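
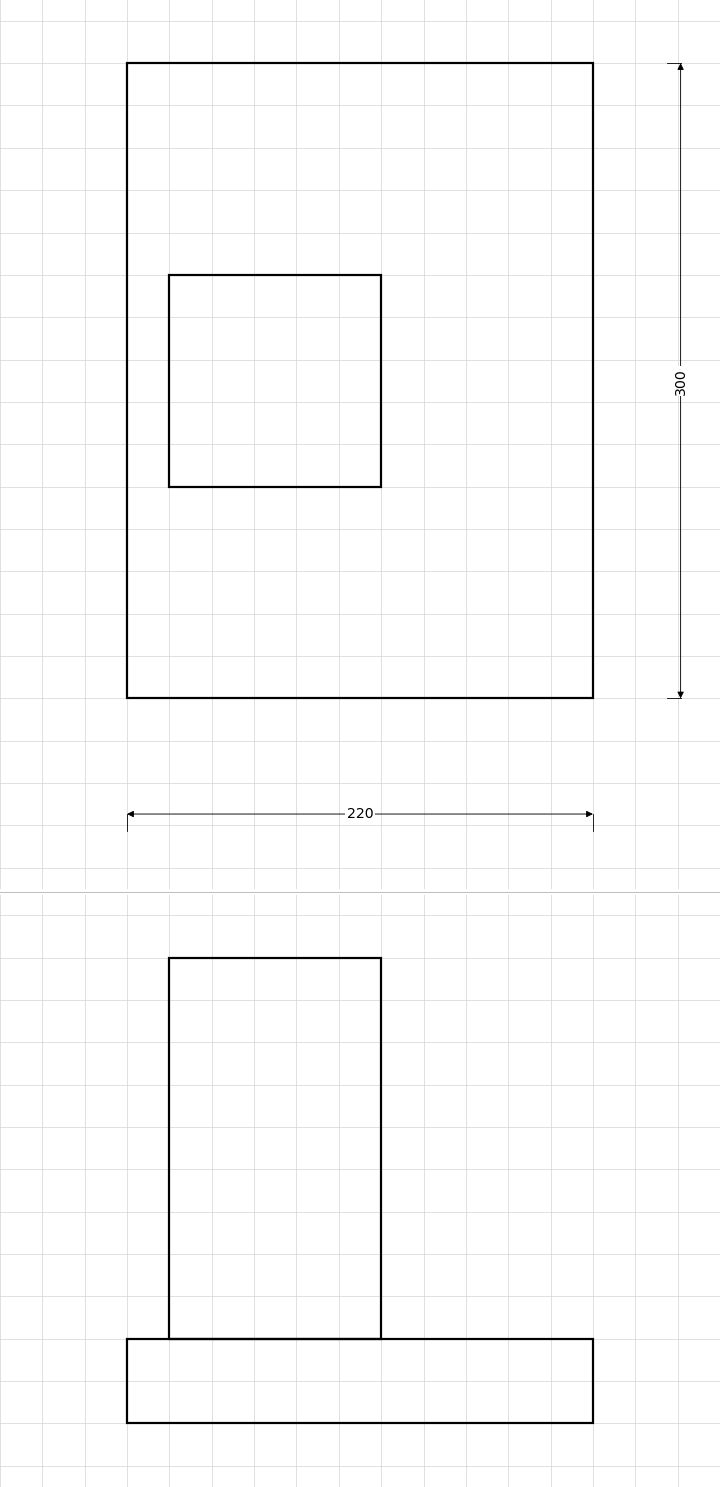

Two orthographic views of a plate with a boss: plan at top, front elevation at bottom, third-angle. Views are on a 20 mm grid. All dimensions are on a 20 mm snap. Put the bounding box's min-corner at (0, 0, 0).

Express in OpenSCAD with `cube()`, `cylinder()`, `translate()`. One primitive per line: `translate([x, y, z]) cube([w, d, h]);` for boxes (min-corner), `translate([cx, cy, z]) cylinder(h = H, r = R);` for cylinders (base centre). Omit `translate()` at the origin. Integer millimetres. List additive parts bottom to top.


cube([220, 300, 40]);
translate([20, 100, 40]) cube([100, 100, 180]);


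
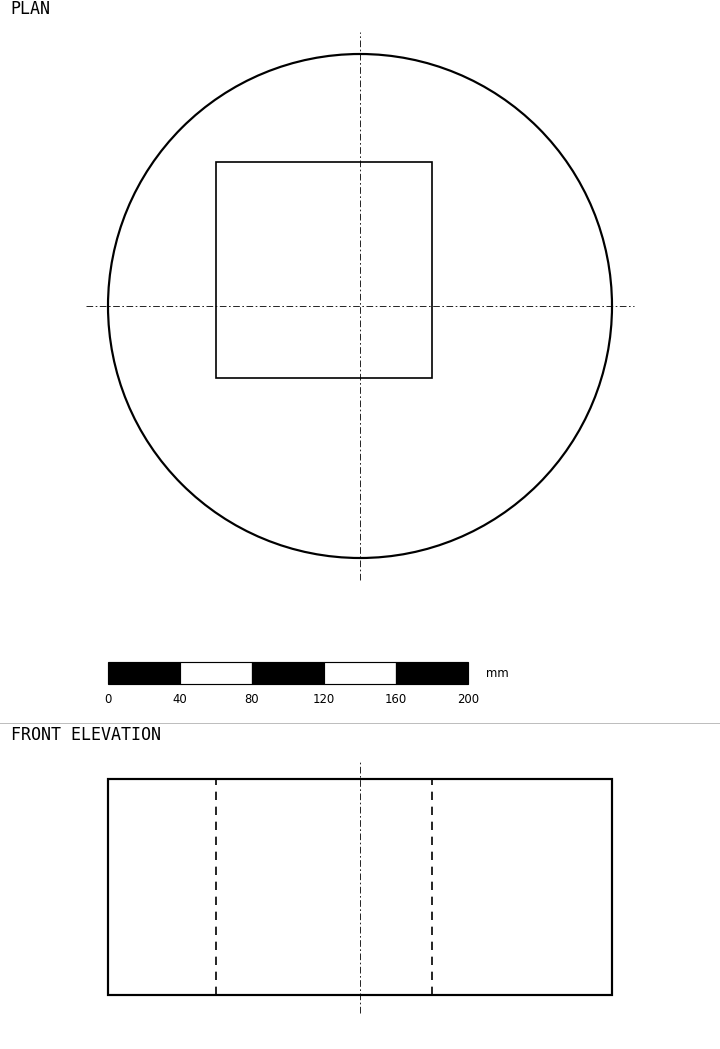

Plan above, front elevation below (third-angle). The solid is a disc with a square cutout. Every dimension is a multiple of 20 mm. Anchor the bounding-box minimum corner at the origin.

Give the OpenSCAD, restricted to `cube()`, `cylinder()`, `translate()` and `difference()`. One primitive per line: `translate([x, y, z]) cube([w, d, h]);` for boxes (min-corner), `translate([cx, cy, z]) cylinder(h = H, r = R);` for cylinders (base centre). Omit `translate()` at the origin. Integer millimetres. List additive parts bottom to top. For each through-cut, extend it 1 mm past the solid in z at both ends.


difference() {
  translate([140, 140, 0]) cylinder(h = 120, r = 140);
  translate([60, 100, -1]) cube([120, 120, 122]);
}


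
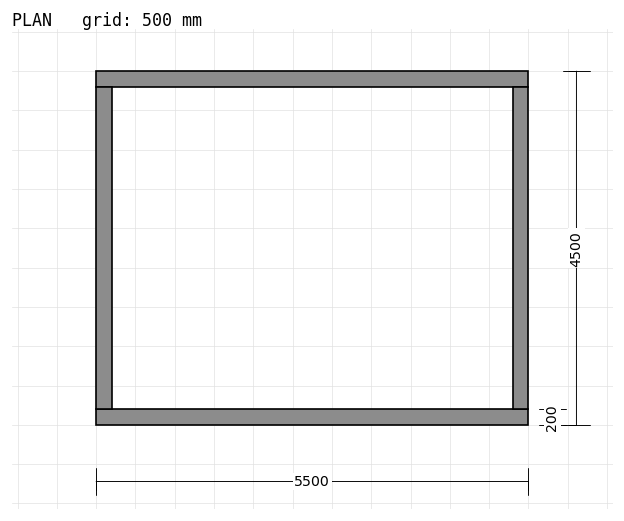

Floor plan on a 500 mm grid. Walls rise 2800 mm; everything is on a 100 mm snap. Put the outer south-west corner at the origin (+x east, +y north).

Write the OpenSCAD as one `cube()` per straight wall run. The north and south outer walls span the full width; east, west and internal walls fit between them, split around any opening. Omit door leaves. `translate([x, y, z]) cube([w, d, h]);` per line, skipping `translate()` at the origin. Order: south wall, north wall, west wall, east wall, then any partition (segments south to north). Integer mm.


cube([5500, 200, 2800]);
translate([0, 4300, 0]) cube([5500, 200, 2800]);
translate([0, 200, 0]) cube([200, 4100, 2800]);
translate([5300, 200, 0]) cube([200, 4100, 2800]);


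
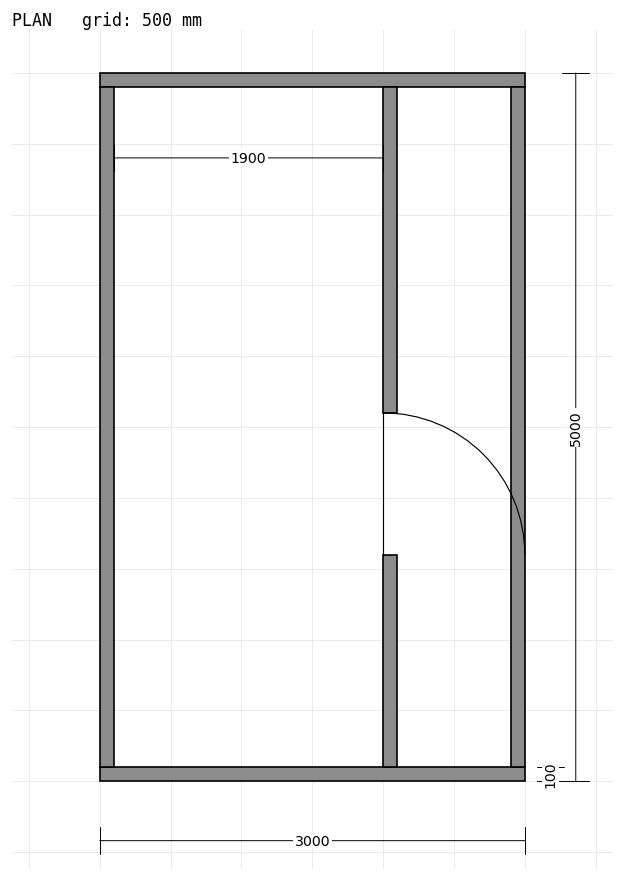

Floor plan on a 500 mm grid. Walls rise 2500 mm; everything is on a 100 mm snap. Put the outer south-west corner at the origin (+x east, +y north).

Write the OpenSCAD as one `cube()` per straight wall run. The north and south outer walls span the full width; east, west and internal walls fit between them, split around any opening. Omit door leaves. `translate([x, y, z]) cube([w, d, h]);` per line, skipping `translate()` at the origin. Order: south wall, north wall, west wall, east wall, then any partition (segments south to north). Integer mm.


cube([3000, 100, 2500]);
translate([0, 4900, 0]) cube([3000, 100, 2500]);
translate([0, 100, 0]) cube([100, 4800, 2500]);
translate([2900, 100, 0]) cube([100, 4800, 2500]);
translate([2000, 100, 0]) cube([100, 1500, 2500]);
translate([2000, 2600, 0]) cube([100, 2300, 2500]);


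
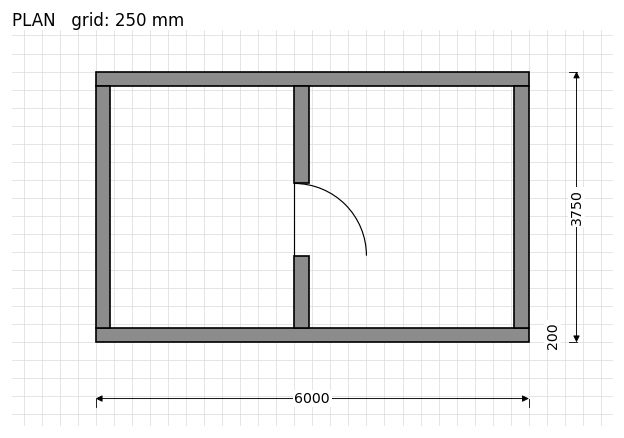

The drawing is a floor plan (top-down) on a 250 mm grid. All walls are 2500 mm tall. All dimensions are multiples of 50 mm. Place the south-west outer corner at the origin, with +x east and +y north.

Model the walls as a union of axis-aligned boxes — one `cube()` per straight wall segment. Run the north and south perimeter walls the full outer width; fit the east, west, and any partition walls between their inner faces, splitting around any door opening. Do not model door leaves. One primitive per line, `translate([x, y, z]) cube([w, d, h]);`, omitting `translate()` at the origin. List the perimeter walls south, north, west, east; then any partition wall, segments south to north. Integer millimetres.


cube([6000, 200, 2500]);
translate([0, 3550, 0]) cube([6000, 200, 2500]);
translate([0, 200, 0]) cube([200, 3350, 2500]);
translate([5800, 200, 0]) cube([200, 3350, 2500]);
translate([2750, 200, 0]) cube([200, 1000, 2500]);
translate([2750, 2200, 0]) cube([200, 1350, 2500]);


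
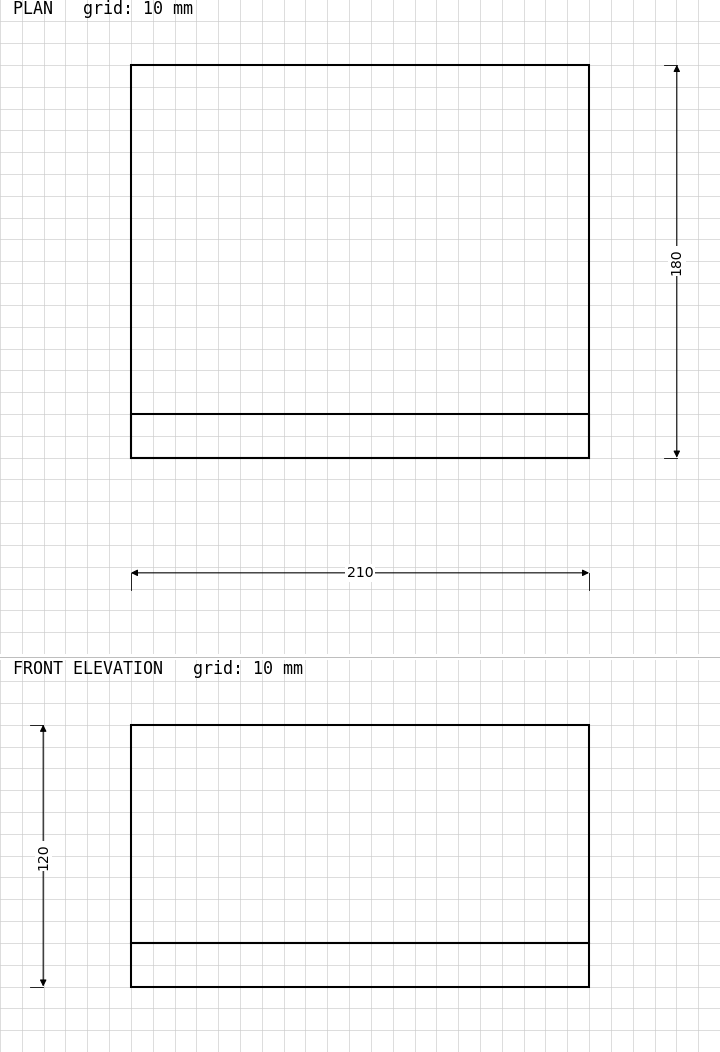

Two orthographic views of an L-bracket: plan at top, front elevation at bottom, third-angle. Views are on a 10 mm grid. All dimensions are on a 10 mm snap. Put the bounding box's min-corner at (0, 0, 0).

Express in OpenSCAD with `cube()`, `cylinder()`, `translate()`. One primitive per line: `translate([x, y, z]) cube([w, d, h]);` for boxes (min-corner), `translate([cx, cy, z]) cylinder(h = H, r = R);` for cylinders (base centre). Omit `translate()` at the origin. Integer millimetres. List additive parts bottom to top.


cube([210, 180, 20]);
translate([0, 0, 20]) cube([210, 20, 100]);


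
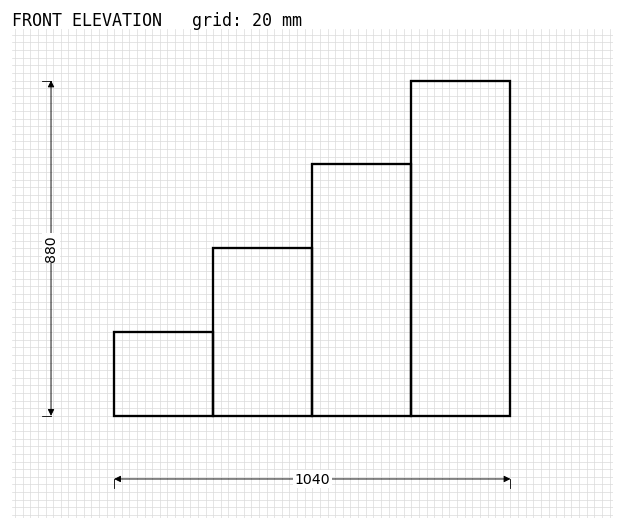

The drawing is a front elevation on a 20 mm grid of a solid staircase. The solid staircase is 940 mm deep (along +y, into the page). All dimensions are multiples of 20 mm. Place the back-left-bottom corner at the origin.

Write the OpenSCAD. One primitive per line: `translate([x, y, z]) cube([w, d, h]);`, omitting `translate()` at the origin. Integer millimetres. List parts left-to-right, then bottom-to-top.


cube([260, 940, 220]);
translate([260, 0, 0]) cube([260, 940, 440]);
translate([520, 0, 0]) cube([260, 940, 660]);
translate([780, 0, 0]) cube([260, 940, 880]);


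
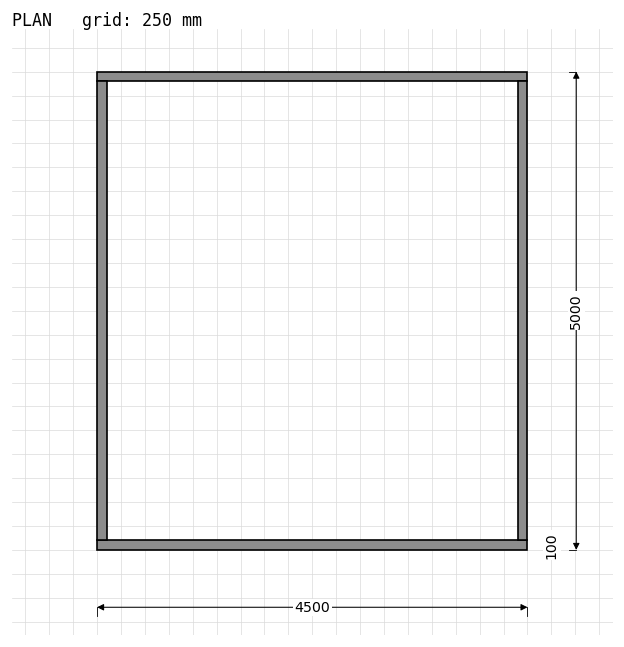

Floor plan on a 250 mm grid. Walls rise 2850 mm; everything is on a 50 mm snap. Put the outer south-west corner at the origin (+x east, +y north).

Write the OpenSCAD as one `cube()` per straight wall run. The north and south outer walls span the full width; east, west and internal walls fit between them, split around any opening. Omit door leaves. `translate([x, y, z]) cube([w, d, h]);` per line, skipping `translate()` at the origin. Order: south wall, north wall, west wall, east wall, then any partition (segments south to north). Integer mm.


cube([4500, 100, 2850]);
translate([0, 4900, 0]) cube([4500, 100, 2850]);
translate([0, 100, 0]) cube([100, 4800, 2850]);
translate([4400, 100, 0]) cube([100, 4800, 2850]);


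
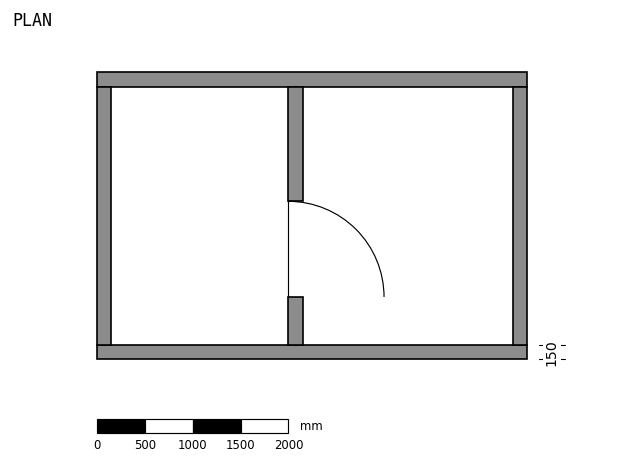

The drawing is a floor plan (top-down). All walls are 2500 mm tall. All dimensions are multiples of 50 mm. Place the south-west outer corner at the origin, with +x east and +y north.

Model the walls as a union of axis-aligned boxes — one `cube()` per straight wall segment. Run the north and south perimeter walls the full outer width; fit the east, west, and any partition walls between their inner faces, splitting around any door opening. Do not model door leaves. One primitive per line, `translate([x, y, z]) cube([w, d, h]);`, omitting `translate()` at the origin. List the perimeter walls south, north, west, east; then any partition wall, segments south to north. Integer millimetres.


cube([4500, 150, 2500]);
translate([0, 2850, 0]) cube([4500, 150, 2500]);
translate([0, 150, 0]) cube([150, 2700, 2500]);
translate([4350, 150, 0]) cube([150, 2700, 2500]);
translate([2000, 150, 0]) cube([150, 500, 2500]);
translate([2000, 1650, 0]) cube([150, 1200, 2500]);


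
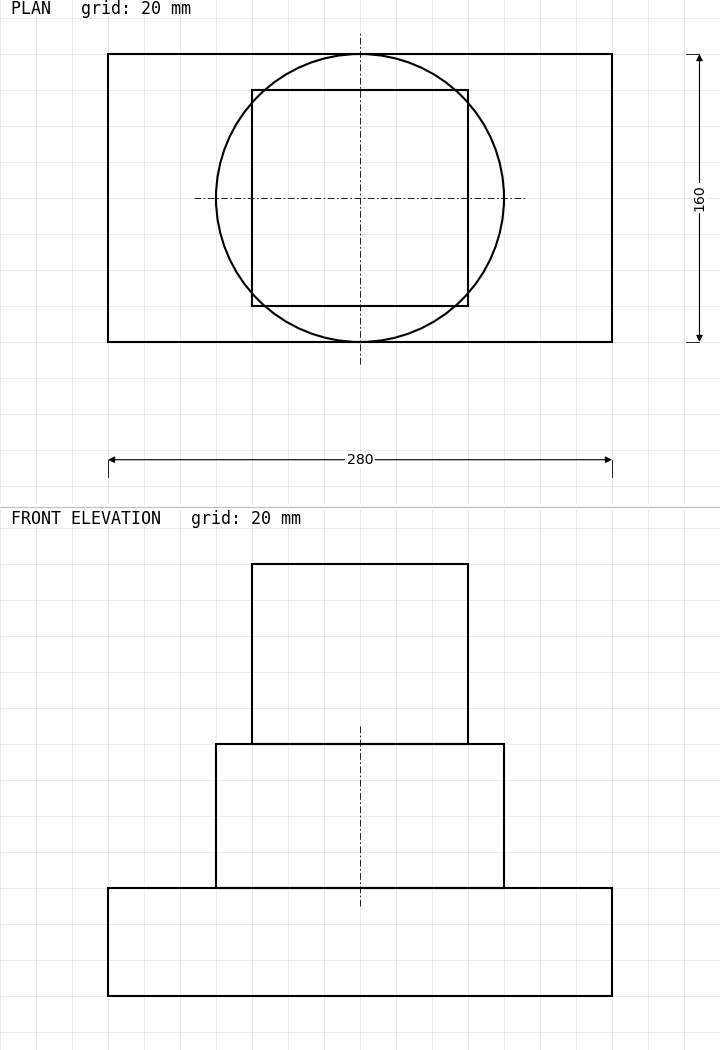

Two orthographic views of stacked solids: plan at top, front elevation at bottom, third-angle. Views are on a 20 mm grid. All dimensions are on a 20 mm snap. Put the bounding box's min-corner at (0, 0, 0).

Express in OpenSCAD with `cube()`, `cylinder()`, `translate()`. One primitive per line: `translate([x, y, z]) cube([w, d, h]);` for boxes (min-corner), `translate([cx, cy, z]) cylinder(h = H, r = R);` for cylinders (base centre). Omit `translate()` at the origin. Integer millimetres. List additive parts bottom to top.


cube([280, 160, 60]);
translate([140, 80, 60]) cylinder(h = 80, r = 80);
translate([80, 20, 140]) cube([120, 120, 100]);


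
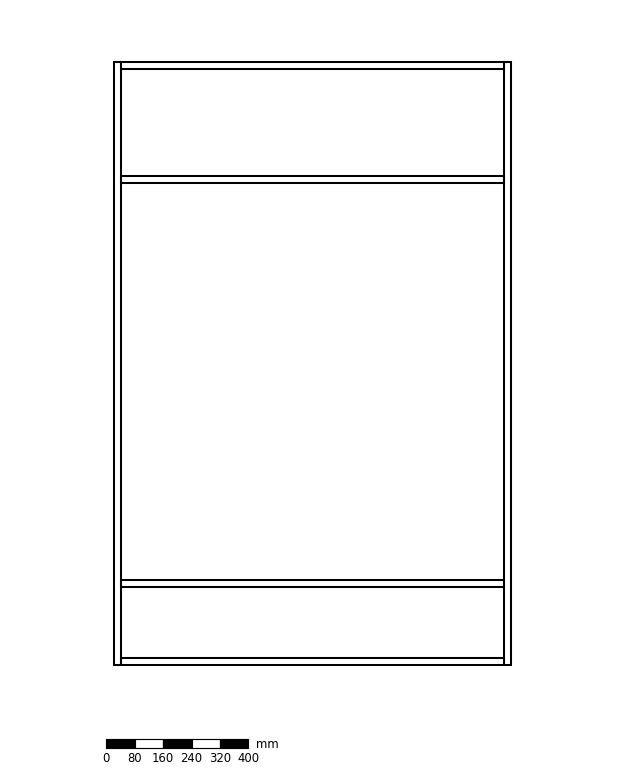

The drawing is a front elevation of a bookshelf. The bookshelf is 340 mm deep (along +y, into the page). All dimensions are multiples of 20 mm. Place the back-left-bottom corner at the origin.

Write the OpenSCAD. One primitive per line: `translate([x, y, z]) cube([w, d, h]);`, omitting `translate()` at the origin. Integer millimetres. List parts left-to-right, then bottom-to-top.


cube([20, 340, 1700]);
translate([20, 0, 0]) cube([1080, 340, 20]);
translate([20, 0, 220]) cube([1080, 340, 20]);
translate([20, 0, 1360]) cube([1080, 340, 20]);
translate([20, 0, 1680]) cube([1080, 340, 20]);
translate([1100, 0, 0]) cube([20, 340, 1700]);


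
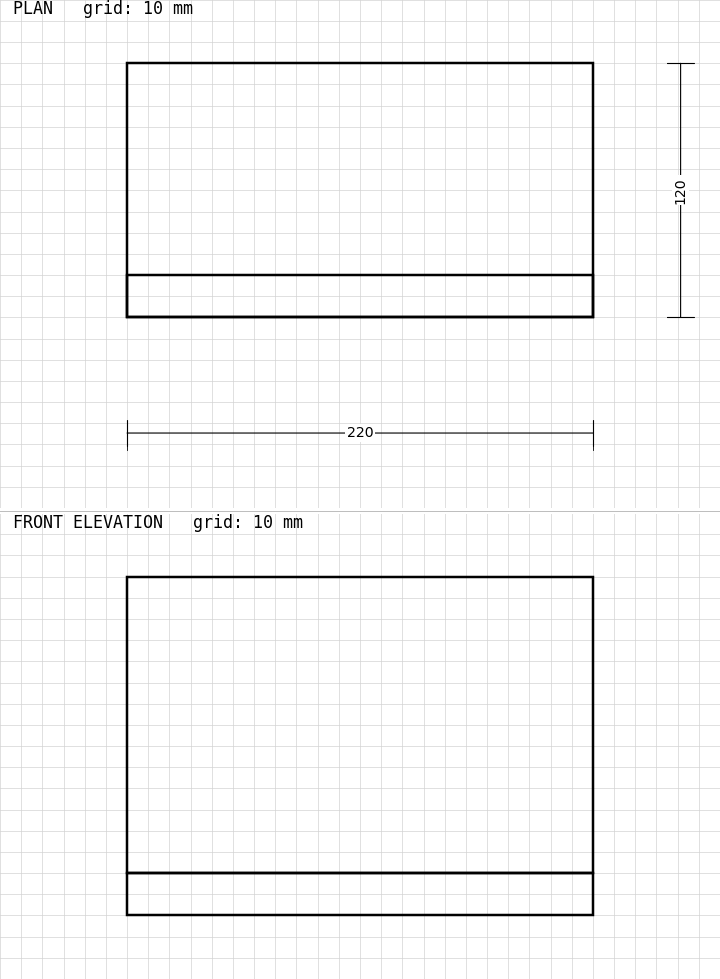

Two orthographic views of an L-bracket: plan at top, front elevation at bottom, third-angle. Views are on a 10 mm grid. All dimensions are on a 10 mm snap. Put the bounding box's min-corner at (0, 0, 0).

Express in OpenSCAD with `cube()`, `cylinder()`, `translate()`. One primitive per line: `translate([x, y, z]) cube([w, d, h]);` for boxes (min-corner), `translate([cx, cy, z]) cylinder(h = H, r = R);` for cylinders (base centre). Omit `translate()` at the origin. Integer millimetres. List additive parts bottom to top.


cube([220, 120, 20]);
translate([0, 0, 20]) cube([220, 20, 140]);


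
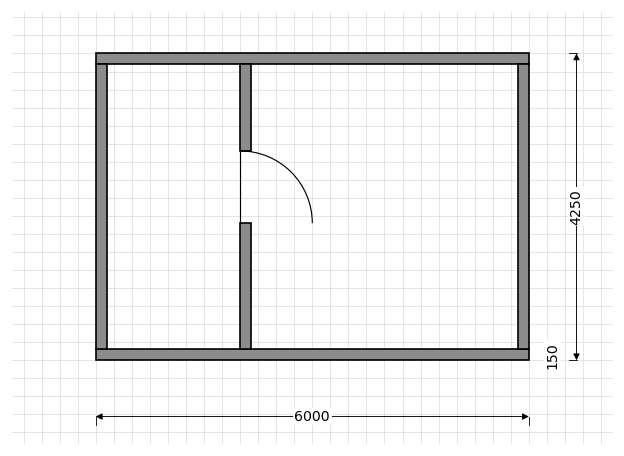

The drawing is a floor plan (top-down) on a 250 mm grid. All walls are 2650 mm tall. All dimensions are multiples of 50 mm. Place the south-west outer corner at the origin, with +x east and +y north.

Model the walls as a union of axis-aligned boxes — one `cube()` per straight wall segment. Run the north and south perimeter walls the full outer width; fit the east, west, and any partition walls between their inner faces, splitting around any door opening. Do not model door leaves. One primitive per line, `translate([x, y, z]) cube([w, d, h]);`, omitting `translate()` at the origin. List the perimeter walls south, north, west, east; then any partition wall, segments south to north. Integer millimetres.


cube([6000, 150, 2650]);
translate([0, 4100, 0]) cube([6000, 150, 2650]);
translate([0, 150, 0]) cube([150, 3950, 2650]);
translate([5850, 150, 0]) cube([150, 3950, 2650]);
translate([2000, 150, 0]) cube([150, 1750, 2650]);
translate([2000, 2900, 0]) cube([150, 1200, 2650]);


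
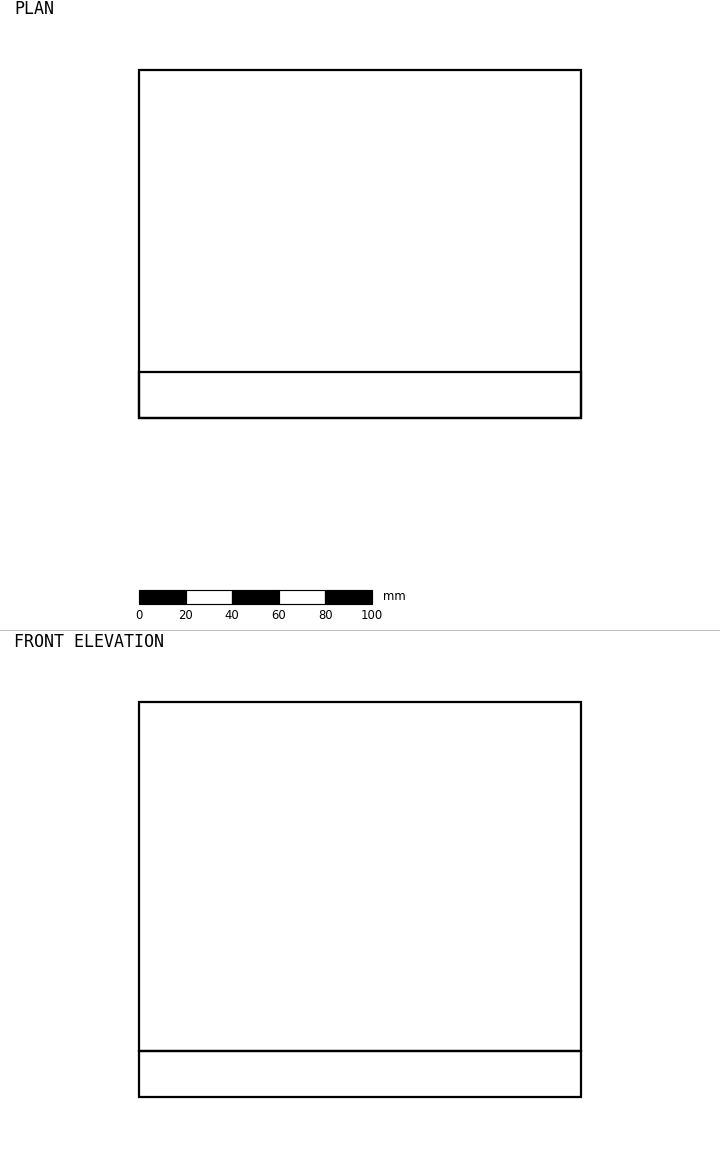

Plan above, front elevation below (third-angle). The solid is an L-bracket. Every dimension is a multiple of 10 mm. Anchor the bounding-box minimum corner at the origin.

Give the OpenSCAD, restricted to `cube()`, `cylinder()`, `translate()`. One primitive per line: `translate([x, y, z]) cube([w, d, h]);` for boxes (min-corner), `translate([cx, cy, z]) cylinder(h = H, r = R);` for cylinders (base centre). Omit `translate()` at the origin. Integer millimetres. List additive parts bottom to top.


cube([190, 150, 20]);
translate([0, 0, 20]) cube([190, 20, 150]);


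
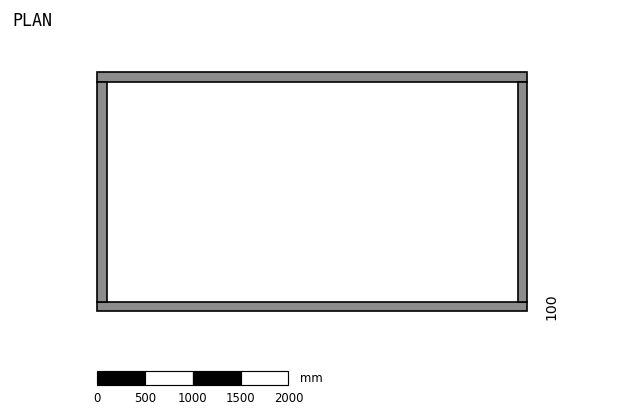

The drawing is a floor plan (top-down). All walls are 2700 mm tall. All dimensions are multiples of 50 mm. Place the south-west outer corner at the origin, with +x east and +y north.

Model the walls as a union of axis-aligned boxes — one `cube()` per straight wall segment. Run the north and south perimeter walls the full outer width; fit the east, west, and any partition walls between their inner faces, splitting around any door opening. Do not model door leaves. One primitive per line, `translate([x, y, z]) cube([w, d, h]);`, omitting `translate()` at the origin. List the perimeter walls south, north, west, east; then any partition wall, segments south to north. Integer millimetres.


cube([4500, 100, 2700]);
translate([0, 2400, 0]) cube([4500, 100, 2700]);
translate([0, 100, 0]) cube([100, 2300, 2700]);
translate([4400, 100, 0]) cube([100, 2300, 2700]);


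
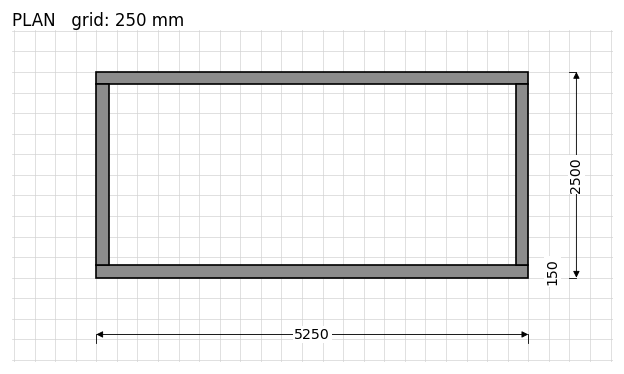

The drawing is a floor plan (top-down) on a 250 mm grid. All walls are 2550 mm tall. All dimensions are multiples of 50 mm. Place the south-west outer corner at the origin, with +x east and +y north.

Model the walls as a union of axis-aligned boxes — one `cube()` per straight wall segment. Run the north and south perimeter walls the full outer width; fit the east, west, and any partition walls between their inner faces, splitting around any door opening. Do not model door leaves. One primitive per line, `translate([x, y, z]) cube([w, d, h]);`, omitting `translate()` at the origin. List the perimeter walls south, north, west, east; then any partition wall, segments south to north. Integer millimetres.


cube([5250, 150, 2550]);
translate([0, 2350, 0]) cube([5250, 150, 2550]);
translate([0, 150, 0]) cube([150, 2200, 2550]);
translate([5100, 150, 0]) cube([150, 2200, 2550]);


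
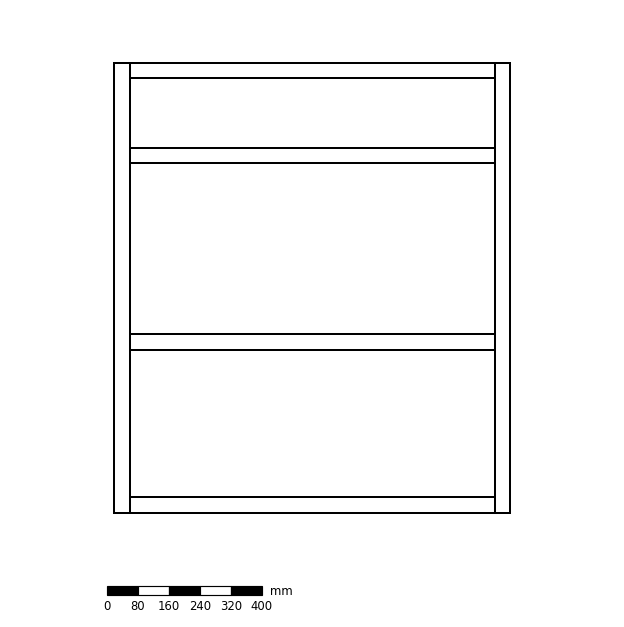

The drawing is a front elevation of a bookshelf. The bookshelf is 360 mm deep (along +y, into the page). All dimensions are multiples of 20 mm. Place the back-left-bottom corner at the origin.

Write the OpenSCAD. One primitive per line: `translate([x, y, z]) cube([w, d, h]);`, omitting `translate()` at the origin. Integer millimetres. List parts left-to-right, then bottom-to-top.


cube([40, 360, 1160]);
translate([40, 0, 0]) cube([940, 360, 40]);
translate([40, 0, 420]) cube([940, 360, 40]);
translate([40, 0, 900]) cube([940, 360, 40]);
translate([40, 0, 1120]) cube([940, 360, 40]);
translate([980, 0, 0]) cube([40, 360, 1160]);


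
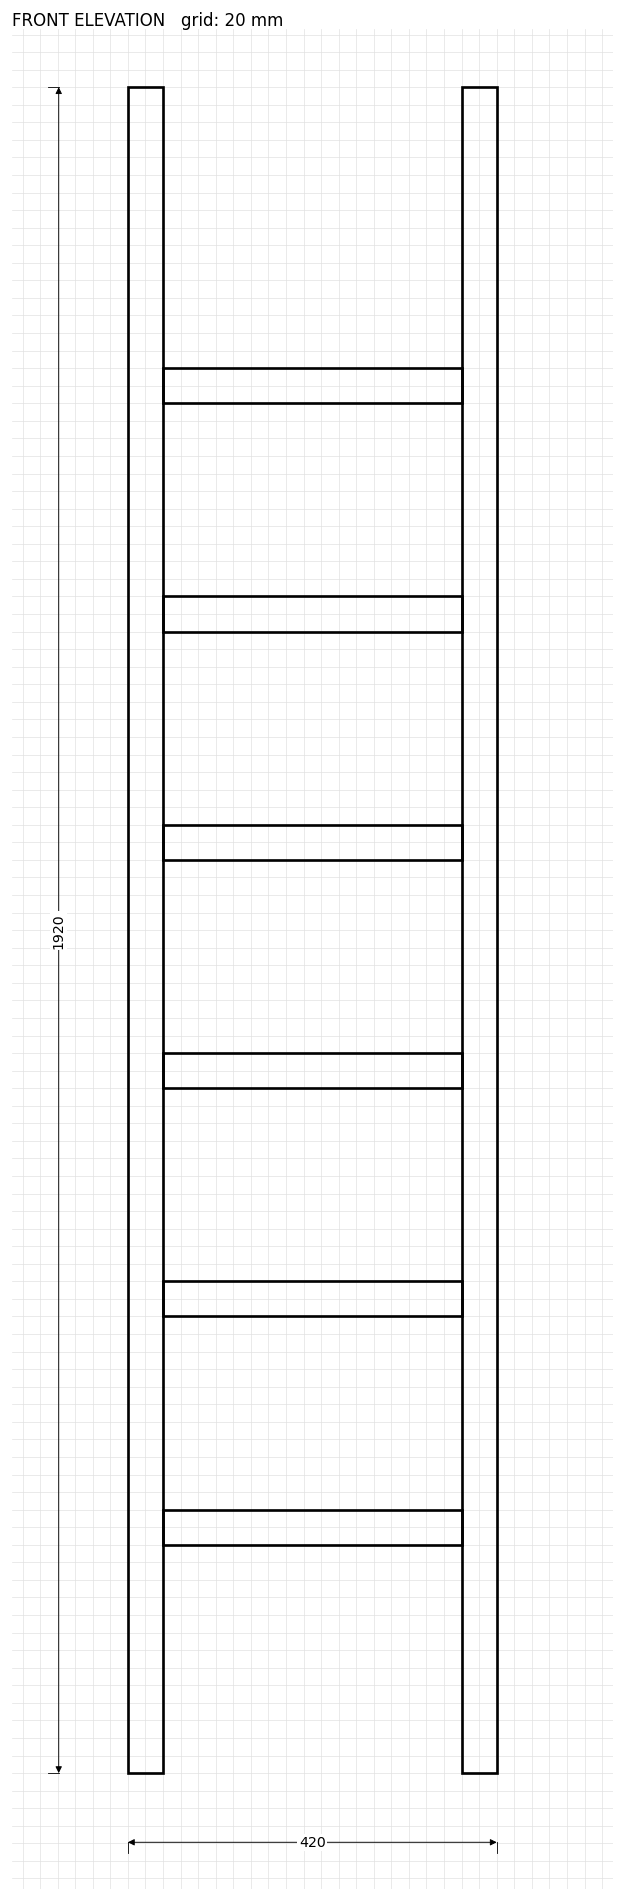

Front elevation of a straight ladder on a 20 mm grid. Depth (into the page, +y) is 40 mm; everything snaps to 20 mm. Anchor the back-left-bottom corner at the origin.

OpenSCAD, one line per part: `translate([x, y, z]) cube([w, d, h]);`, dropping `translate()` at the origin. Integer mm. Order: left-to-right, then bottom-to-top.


cube([40, 40, 1920]);
translate([40, 0, 260]) cube([340, 40, 40]);
translate([40, 0, 520]) cube([340, 40, 40]);
translate([40, 0, 780]) cube([340, 40, 40]);
translate([40, 0, 1040]) cube([340, 40, 40]);
translate([40, 0, 1300]) cube([340, 40, 40]);
translate([40, 0, 1560]) cube([340, 40, 40]);
translate([380, 0, 0]) cube([40, 40, 1920]);


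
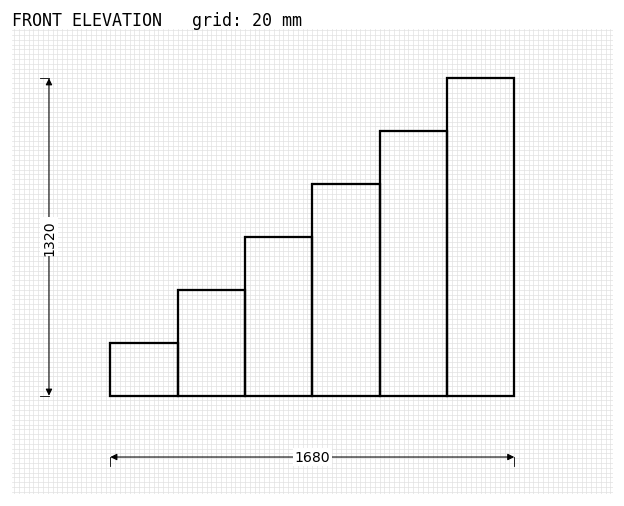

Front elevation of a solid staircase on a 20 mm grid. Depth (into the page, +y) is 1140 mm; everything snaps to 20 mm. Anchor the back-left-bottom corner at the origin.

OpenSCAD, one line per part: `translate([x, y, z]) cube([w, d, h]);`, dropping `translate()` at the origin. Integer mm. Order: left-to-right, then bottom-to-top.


cube([280, 1140, 220]);
translate([280, 0, 0]) cube([280, 1140, 440]);
translate([560, 0, 0]) cube([280, 1140, 660]);
translate([840, 0, 0]) cube([280, 1140, 880]);
translate([1120, 0, 0]) cube([280, 1140, 1100]);
translate([1400, 0, 0]) cube([280, 1140, 1320]);


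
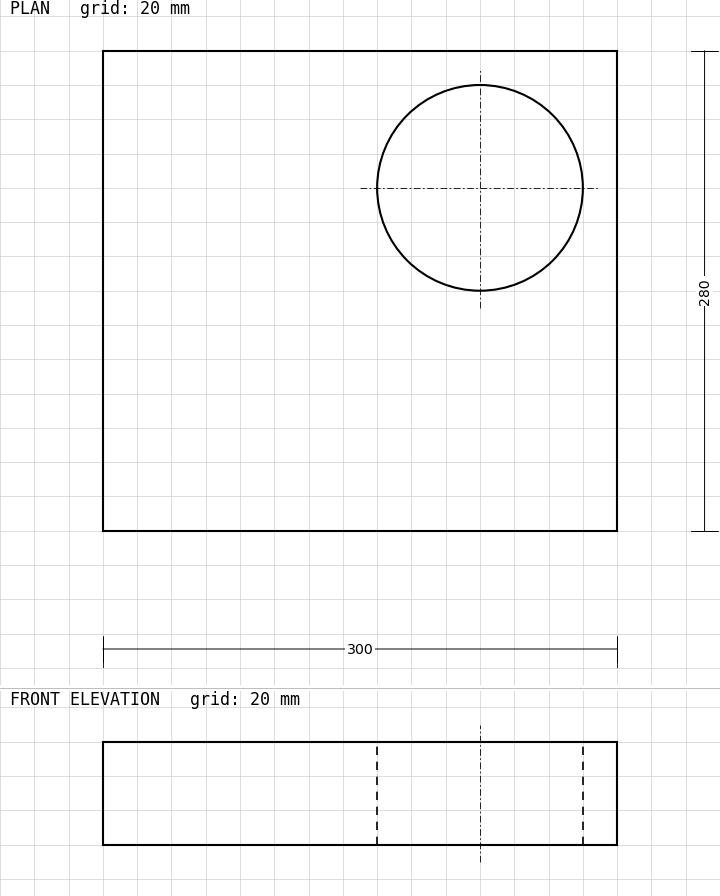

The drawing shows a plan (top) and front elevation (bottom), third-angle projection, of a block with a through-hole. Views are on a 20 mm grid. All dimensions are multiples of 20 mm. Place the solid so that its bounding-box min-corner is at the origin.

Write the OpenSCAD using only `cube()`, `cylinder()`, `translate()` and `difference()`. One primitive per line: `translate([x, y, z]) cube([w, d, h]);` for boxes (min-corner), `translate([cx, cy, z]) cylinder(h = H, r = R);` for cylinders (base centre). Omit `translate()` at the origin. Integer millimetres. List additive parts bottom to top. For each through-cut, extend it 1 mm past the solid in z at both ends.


difference() {
  cube([300, 280, 60]);
  translate([220, 200, -1]) cylinder(h = 62, r = 60);
}


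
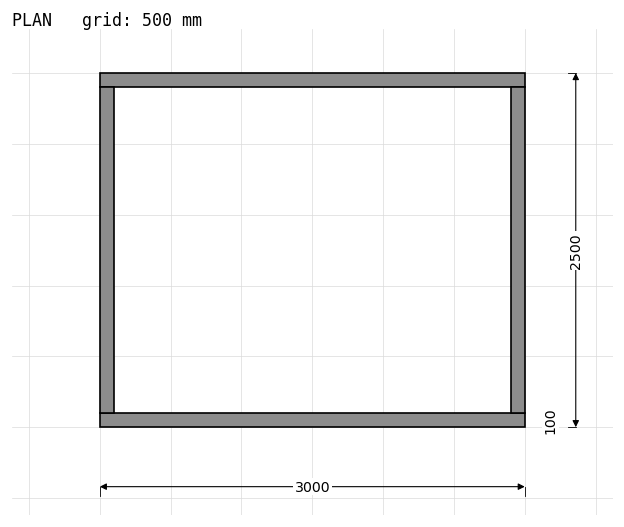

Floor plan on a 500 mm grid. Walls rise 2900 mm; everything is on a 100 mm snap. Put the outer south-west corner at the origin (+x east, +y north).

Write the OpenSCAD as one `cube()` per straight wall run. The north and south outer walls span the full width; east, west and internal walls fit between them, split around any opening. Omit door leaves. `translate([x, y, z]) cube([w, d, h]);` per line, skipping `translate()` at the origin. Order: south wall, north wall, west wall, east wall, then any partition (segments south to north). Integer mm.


cube([3000, 100, 2900]);
translate([0, 2400, 0]) cube([3000, 100, 2900]);
translate([0, 100, 0]) cube([100, 2300, 2900]);
translate([2900, 100, 0]) cube([100, 2300, 2900]);


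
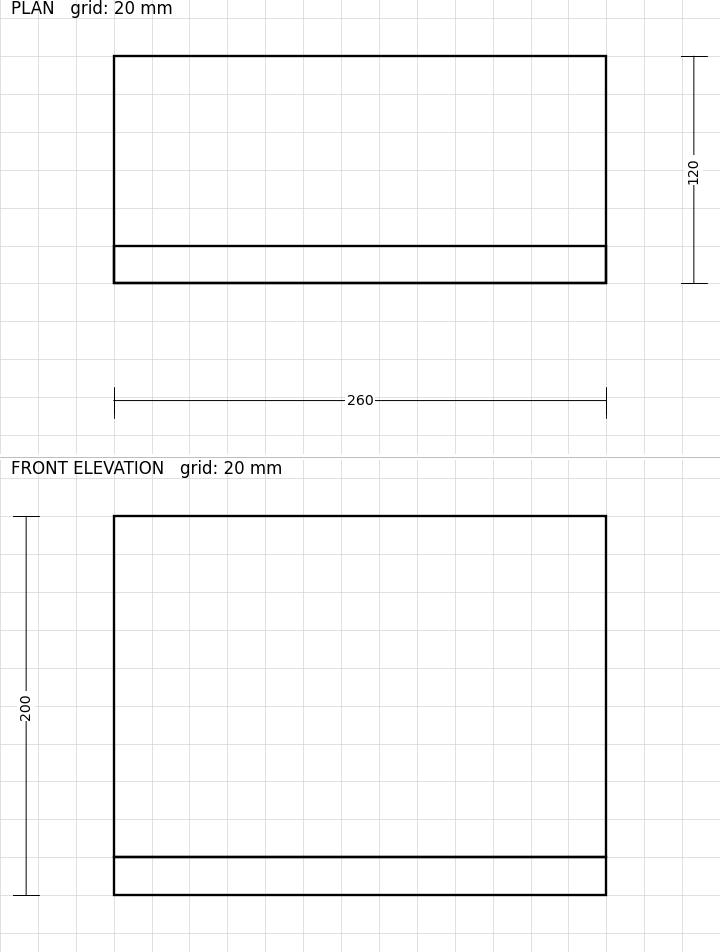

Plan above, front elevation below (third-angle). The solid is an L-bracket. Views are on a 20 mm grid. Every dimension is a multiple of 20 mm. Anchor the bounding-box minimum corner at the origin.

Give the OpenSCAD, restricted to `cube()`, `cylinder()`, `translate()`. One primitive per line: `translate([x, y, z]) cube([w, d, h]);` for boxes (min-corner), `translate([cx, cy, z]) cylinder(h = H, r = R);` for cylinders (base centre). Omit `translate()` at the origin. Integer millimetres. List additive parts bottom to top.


cube([260, 120, 20]);
translate([0, 0, 20]) cube([260, 20, 180]);


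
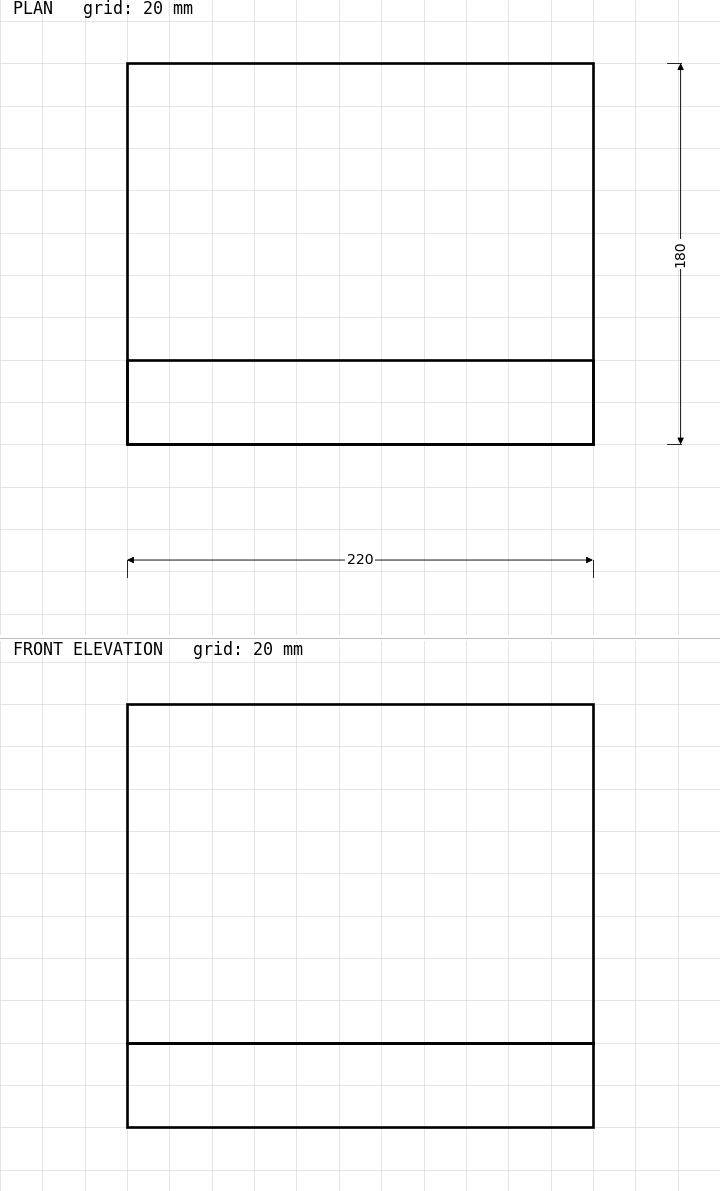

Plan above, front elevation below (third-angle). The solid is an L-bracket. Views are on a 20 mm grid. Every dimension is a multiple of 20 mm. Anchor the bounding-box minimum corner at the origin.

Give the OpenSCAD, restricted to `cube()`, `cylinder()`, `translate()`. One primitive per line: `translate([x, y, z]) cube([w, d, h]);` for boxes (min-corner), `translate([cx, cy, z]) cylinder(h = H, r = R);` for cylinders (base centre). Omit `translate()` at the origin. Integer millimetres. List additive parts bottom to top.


cube([220, 180, 40]);
translate([0, 0, 40]) cube([220, 40, 160]);


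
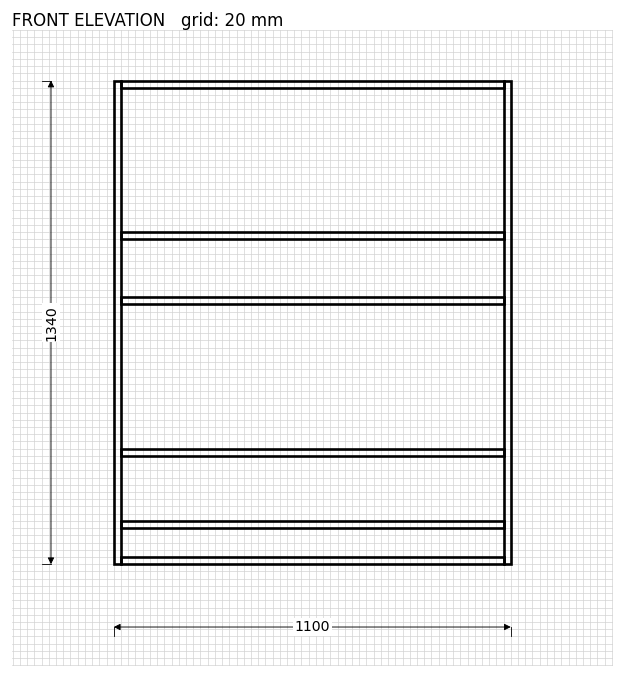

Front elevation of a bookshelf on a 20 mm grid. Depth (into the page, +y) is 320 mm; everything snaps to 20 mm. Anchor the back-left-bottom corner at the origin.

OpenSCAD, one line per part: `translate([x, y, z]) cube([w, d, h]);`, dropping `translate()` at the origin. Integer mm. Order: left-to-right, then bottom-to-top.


cube([20, 320, 1340]);
translate([20, 0, 0]) cube([1060, 320, 20]);
translate([20, 0, 100]) cube([1060, 320, 20]);
translate([20, 0, 300]) cube([1060, 320, 20]);
translate([20, 0, 720]) cube([1060, 320, 20]);
translate([20, 0, 900]) cube([1060, 320, 20]);
translate([20, 0, 1320]) cube([1060, 320, 20]);
translate([1080, 0, 0]) cube([20, 320, 1340]);


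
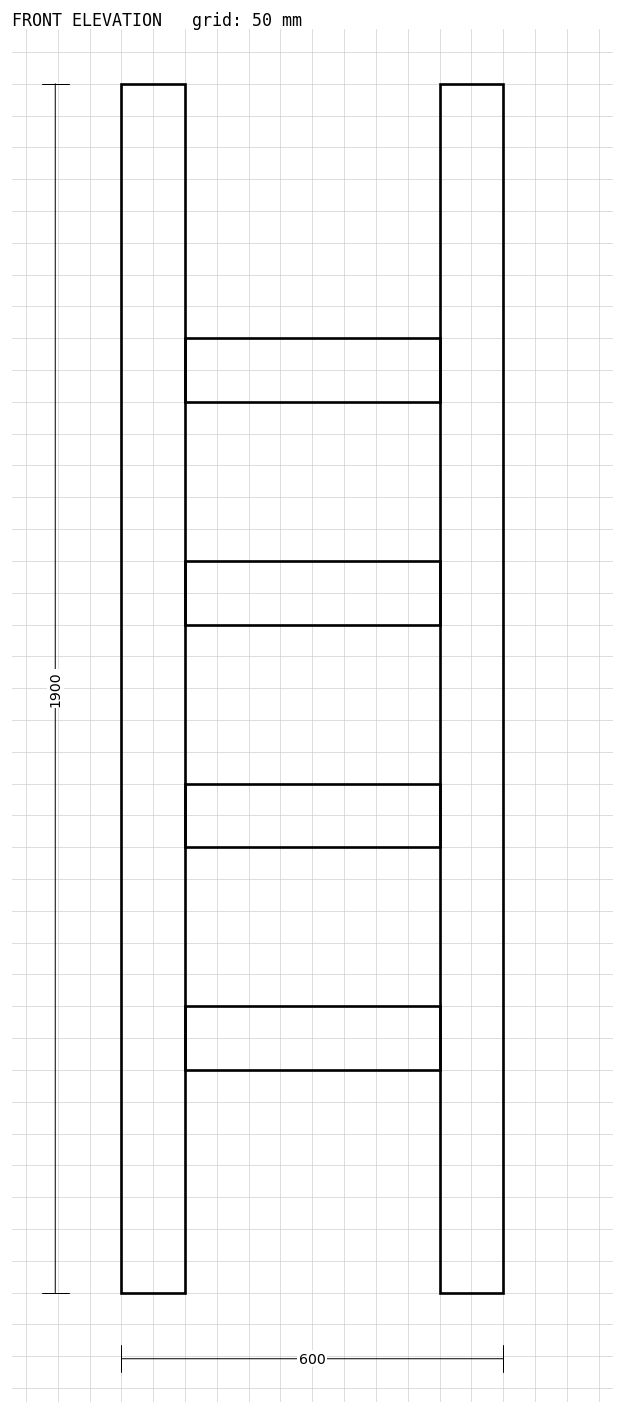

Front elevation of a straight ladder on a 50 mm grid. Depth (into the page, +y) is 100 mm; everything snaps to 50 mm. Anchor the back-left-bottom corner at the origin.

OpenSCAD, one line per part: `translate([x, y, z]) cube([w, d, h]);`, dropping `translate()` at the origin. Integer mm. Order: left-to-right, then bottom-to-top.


cube([100, 100, 1900]);
translate([100, 0, 350]) cube([400, 100, 100]);
translate([100, 0, 700]) cube([400, 100, 100]);
translate([100, 0, 1050]) cube([400, 100, 100]);
translate([100, 0, 1400]) cube([400, 100, 100]);
translate([500, 0, 0]) cube([100, 100, 1900]);


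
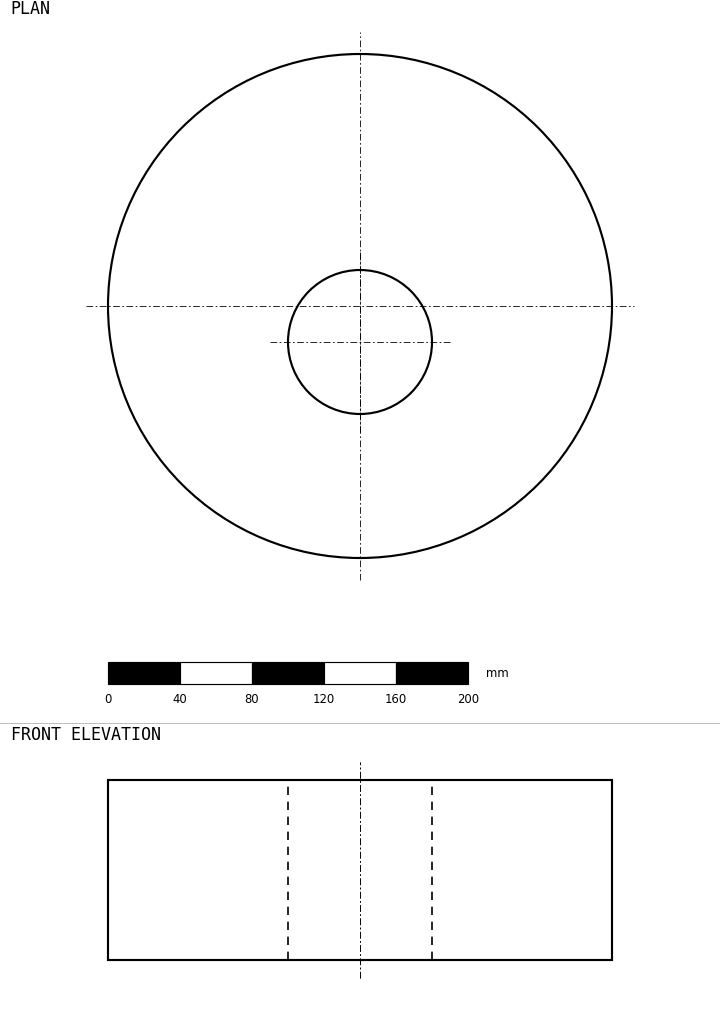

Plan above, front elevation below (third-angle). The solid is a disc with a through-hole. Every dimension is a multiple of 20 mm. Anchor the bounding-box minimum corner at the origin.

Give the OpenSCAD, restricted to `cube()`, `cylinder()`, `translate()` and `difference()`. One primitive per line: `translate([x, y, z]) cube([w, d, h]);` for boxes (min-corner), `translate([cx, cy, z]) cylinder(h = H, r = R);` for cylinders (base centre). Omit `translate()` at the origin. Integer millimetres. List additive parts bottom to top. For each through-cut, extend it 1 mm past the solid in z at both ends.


difference() {
  translate([140, 140, 0]) cylinder(h = 100, r = 140);
  translate([140, 120, -1]) cylinder(h = 102, r = 40);
}


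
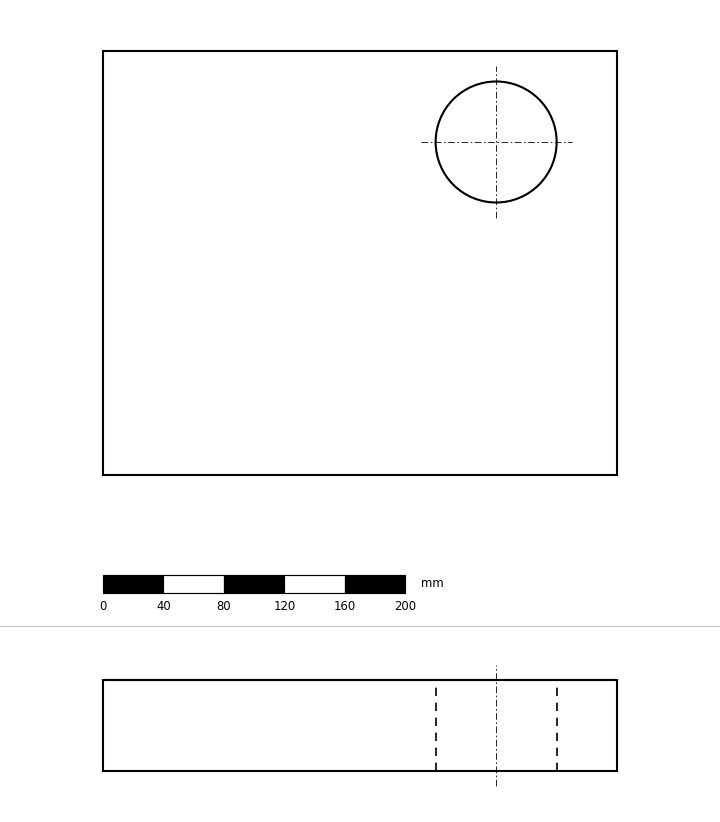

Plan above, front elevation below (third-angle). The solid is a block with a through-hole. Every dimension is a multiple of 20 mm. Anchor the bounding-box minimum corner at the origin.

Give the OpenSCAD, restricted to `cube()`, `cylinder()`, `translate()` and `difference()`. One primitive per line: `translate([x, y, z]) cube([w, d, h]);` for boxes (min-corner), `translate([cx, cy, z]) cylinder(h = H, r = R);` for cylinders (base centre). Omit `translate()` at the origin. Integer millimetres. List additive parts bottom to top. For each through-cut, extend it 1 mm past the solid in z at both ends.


difference() {
  cube([340, 280, 60]);
  translate([260, 220, -1]) cylinder(h = 62, r = 40);
}


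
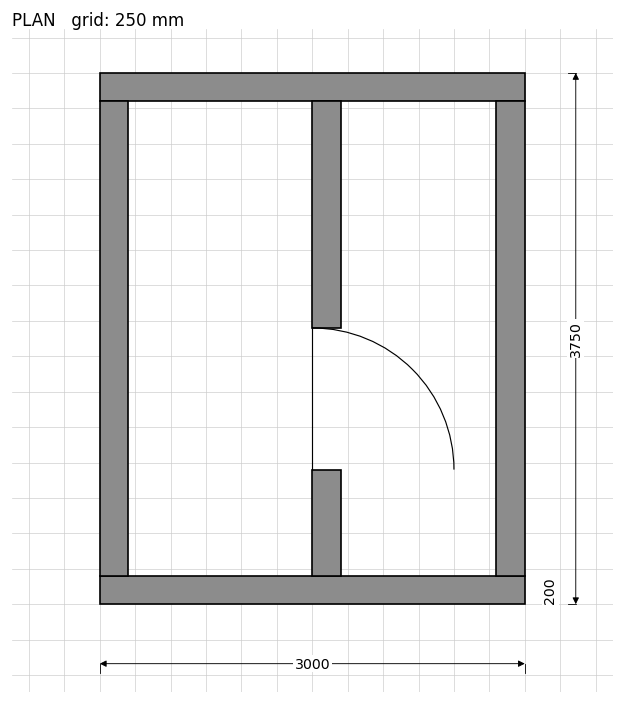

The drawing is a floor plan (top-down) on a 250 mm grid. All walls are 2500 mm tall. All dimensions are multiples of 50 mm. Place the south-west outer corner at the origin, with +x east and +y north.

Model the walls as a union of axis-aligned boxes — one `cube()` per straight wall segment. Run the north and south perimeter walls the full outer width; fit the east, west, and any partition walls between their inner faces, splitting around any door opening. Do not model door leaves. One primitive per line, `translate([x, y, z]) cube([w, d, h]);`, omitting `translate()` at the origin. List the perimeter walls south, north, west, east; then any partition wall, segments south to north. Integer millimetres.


cube([3000, 200, 2500]);
translate([0, 3550, 0]) cube([3000, 200, 2500]);
translate([0, 200, 0]) cube([200, 3350, 2500]);
translate([2800, 200, 0]) cube([200, 3350, 2500]);
translate([1500, 200, 0]) cube([200, 750, 2500]);
translate([1500, 1950, 0]) cube([200, 1600, 2500]);


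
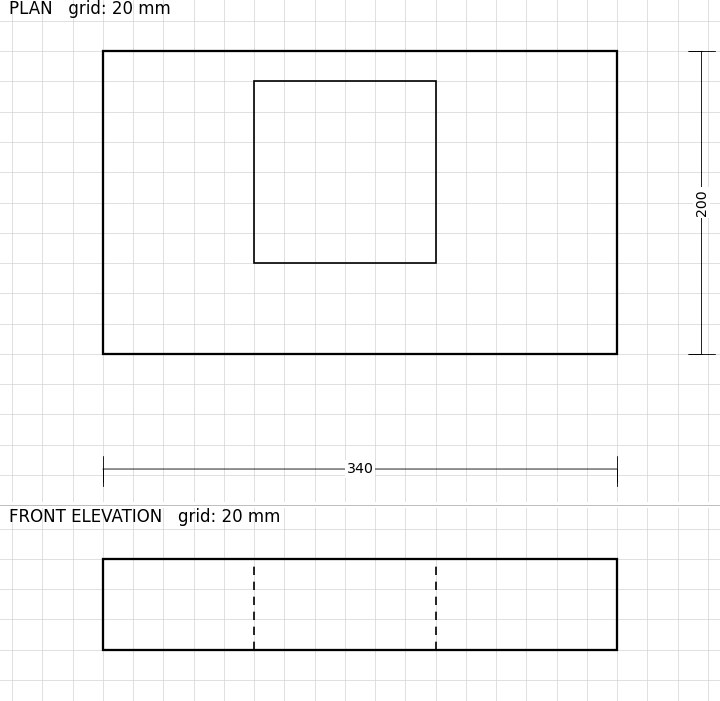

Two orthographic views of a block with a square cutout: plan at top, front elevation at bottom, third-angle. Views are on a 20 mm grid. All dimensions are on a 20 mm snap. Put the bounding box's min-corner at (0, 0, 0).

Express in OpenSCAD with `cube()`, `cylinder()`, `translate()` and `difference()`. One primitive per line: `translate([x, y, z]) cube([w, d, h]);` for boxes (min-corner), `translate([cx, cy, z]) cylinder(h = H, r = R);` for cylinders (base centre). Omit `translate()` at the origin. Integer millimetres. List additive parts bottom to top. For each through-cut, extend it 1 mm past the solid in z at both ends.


difference() {
  cube([340, 200, 60]);
  translate([100, 60, -1]) cube([120, 120, 62]);
}


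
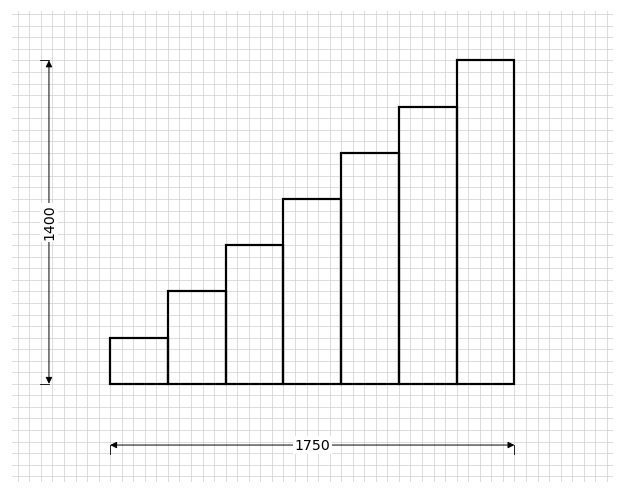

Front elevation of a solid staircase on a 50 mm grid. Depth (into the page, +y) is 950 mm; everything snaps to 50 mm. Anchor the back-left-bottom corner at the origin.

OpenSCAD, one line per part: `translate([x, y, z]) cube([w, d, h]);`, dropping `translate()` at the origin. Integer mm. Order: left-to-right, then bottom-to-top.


cube([250, 950, 200]);
translate([250, 0, 0]) cube([250, 950, 400]);
translate([500, 0, 0]) cube([250, 950, 600]);
translate([750, 0, 0]) cube([250, 950, 800]);
translate([1000, 0, 0]) cube([250, 950, 1000]);
translate([1250, 0, 0]) cube([250, 950, 1200]);
translate([1500, 0, 0]) cube([250, 950, 1400]);


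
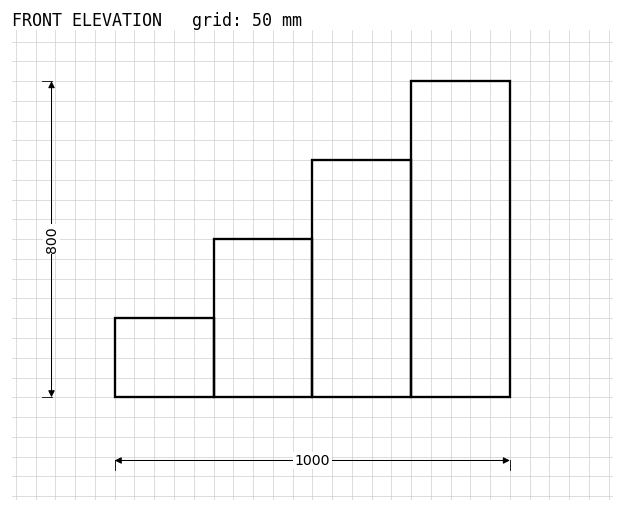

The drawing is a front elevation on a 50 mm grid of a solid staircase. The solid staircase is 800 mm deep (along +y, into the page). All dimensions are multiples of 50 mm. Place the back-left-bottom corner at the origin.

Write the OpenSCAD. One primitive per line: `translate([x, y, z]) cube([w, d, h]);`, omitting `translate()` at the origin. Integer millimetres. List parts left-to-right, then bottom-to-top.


cube([250, 800, 200]);
translate([250, 0, 0]) cube([250, 800, 400]);
translate([500, 0, 0]) cube([250, 800, 600]);
translate([750, 0, 0]) cube([250, 800, 800]);


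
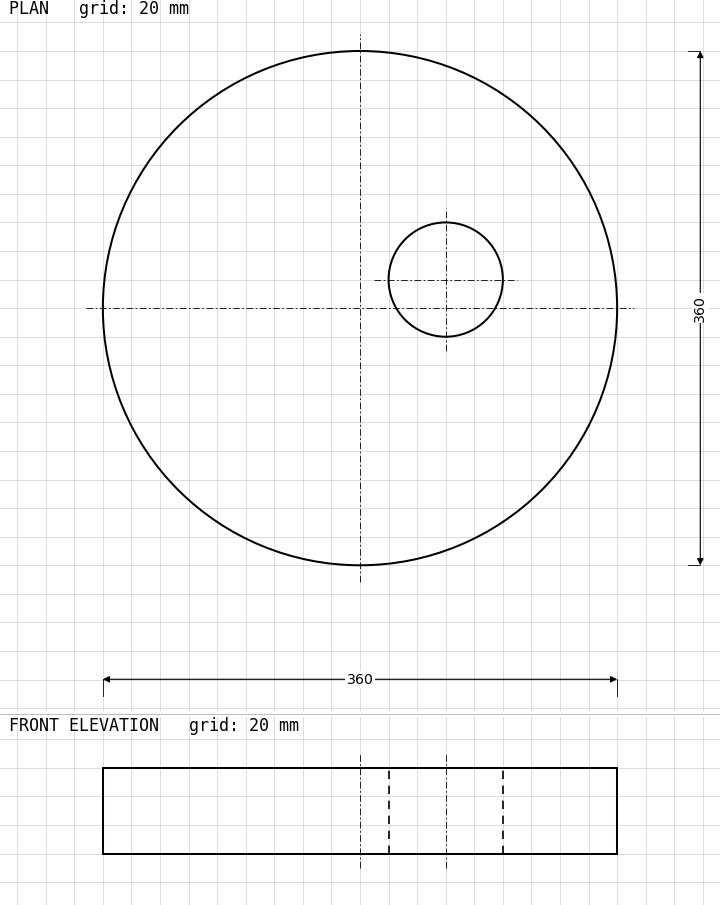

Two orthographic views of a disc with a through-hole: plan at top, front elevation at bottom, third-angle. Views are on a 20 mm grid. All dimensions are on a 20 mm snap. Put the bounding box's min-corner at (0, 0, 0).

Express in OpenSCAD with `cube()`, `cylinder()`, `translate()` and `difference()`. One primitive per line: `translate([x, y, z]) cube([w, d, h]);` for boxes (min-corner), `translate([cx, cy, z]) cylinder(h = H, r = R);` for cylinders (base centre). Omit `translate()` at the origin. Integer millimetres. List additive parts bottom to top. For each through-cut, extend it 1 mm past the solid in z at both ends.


difference() {
  translate([180, 180, 0]) cylinder(h = 60, r = 180);
  translate([240, 200, -1]) cylinder(h = 62, r = 40);
}


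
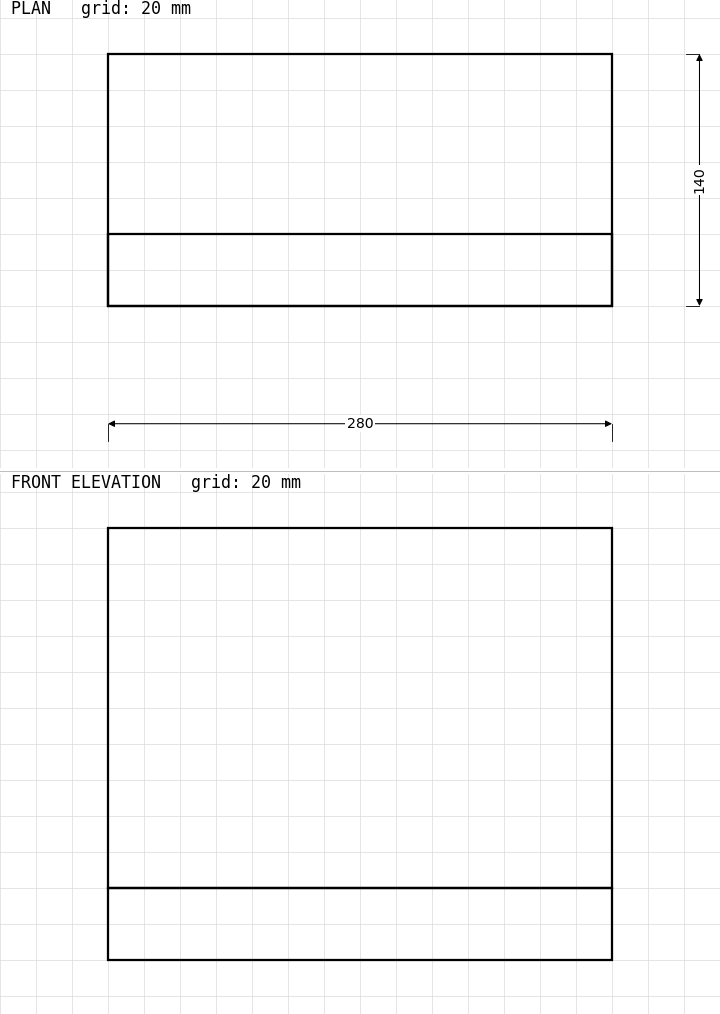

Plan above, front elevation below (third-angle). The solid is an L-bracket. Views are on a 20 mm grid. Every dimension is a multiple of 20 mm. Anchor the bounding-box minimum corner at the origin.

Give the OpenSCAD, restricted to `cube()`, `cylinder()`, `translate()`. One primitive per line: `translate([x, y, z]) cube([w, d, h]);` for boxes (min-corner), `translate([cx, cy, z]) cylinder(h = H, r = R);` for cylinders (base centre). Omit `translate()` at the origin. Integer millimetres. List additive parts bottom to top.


cube([280, 140, 40]);
translate([0, 0, 40]) cube([280, 40, 200]);


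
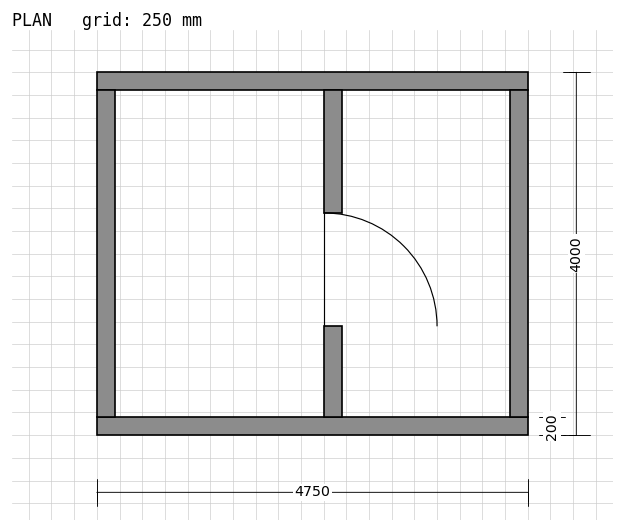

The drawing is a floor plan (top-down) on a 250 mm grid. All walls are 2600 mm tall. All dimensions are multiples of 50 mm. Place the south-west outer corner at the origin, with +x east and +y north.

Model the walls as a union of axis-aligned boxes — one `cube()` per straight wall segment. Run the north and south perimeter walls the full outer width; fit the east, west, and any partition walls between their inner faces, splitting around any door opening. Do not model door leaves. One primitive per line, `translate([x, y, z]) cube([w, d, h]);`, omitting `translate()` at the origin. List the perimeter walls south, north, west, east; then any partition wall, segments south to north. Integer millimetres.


cube([4750, 200, 2600]);
translate([0, 3800, 0]) cube([4750, 200, 2600]);
translate([0, 200, 0]) cube([200, 3600, 2600]);
translate([4550, 200, 0]) cube([200, 3600, 2600]);
translate([2500, 200, 0]) cube([200, 1000, 2600]);
translate([2500, 2450, 0]) cube([200, 1350, 2600]);


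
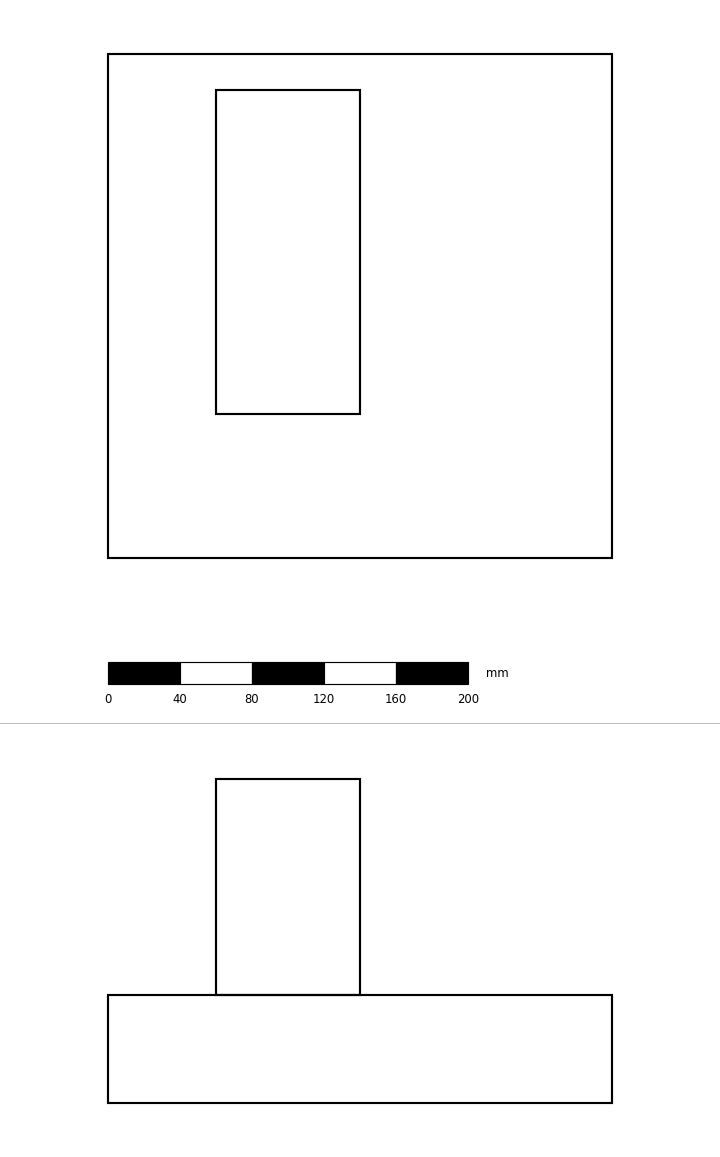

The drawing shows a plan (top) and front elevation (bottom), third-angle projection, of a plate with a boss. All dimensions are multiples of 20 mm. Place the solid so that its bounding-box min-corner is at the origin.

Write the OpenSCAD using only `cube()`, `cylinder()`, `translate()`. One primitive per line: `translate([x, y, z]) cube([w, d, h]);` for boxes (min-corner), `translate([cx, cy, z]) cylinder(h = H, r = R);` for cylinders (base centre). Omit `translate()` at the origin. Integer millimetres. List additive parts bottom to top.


cube([280, 280, 60]);
translate([60, 80, 60]) cube([80, 180, 120]);


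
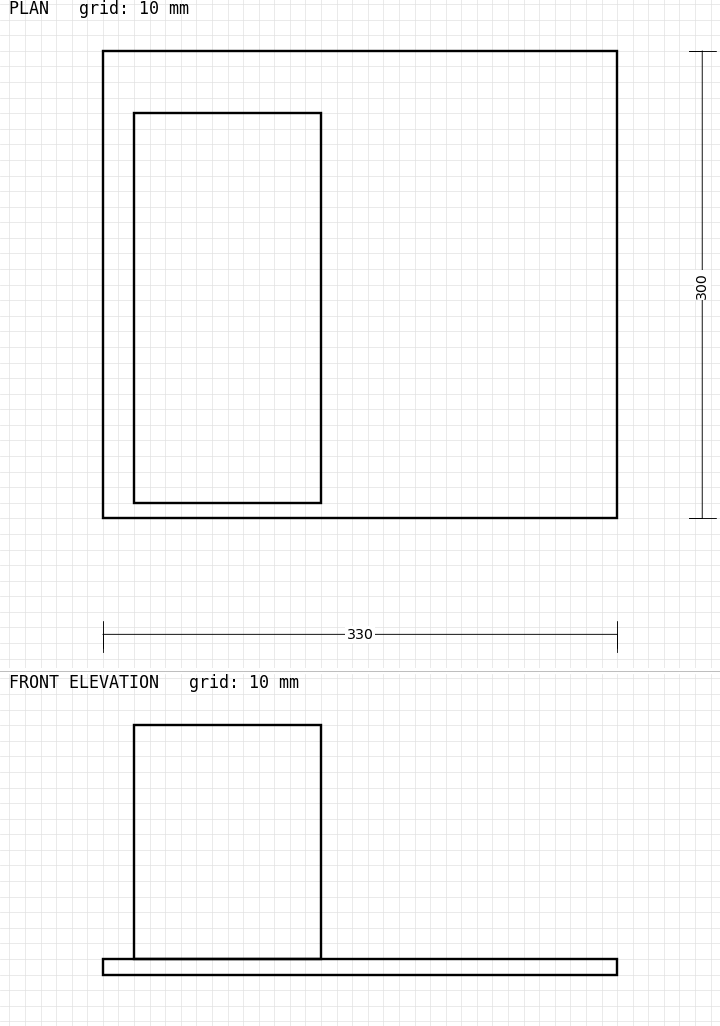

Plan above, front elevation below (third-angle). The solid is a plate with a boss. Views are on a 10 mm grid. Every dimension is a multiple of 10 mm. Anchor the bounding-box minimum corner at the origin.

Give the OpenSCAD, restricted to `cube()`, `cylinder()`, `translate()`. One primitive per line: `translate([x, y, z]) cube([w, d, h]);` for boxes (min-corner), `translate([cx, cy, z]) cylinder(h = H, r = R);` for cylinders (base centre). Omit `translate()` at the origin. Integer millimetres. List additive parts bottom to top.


cube([330, 300, 10]);
translate([20, 10, 10]) cube([120, 250, 150]);


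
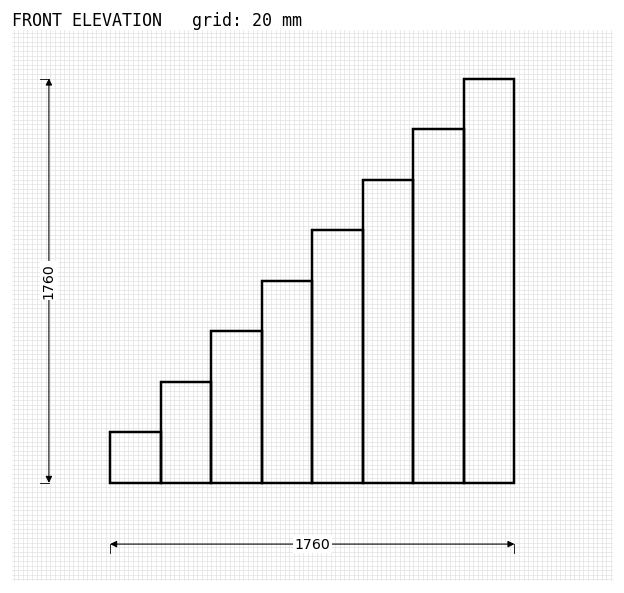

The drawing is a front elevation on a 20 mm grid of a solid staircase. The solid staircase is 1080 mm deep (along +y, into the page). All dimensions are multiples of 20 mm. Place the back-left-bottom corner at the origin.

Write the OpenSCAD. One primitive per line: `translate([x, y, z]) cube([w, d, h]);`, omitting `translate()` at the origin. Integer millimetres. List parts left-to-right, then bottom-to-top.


cube([220, 1080, 220]);
translate([220, 0, 0]) cube([220, 1080, 440]);
translate([440, 0, 0]) cube([220, 1080, 660]);
translate([660, 0, 0]) cube([220, 1080, 880]);
translate([880, 0, 0]) cube([220, 1080, 1100]);
translate([1100, 0, 0]) cube([220, 1080, 1320]);
translate([1320, 0, 0]) cube([220, 1080, 1540]);
translate([1540, 0, 0]) cube([220, 1080, 1760]);


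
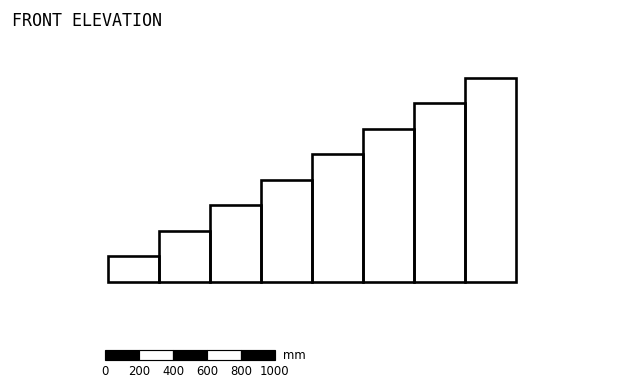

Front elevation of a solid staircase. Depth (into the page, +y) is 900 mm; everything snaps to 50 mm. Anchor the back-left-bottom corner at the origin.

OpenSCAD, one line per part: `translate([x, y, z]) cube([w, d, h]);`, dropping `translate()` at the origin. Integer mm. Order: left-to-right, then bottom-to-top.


cube([300, 900, 150]);
translate([300, 0, 0]) cube([300, 900, 300]);
translate([600, 0, 0]) cube([300, 900, 450]);
translate([900, 0, 0]) cube([300, 900, 600]);
translate([1200, 0, 0]) cube([300, 900, 750]);
translate([1500, 0, 0]) cube([300, 900, 900]);
translate([1800, 0, 0]) cube([300, 900, 1050]);
translate([2100, 0, 0]) cube([300, 900, 1200]);


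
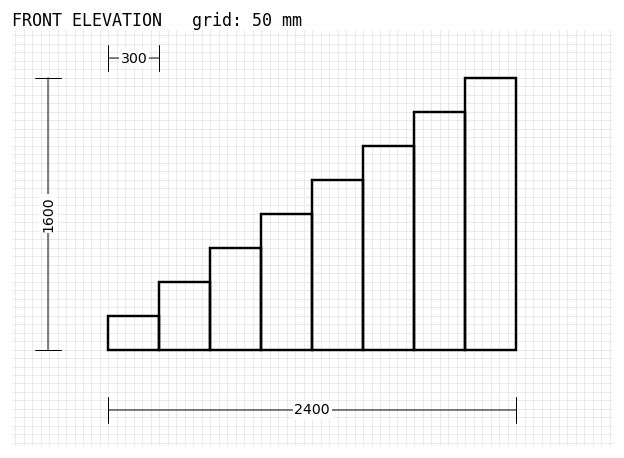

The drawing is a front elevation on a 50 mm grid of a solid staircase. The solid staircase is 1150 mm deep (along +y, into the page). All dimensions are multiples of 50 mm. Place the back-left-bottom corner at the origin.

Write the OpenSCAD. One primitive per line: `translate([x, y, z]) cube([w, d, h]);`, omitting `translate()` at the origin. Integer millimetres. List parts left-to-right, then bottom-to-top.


cube([300, 1150, 200]);
translate([300, 0, 0]) cube([300, 1150, 400]);
translate([600, 0, 0]) cube([300, 1150, 600]);
translate([900, 0, 0]) cube([300, 1150, 800]);
translate([1200, 0, 0]) cube([300, 1150, 1000]);
translate([1500, 0, 0]) cube([300, 1150, 1200]);
translate([1800, 0, 0]) cube([300, 1150, 1400]);
translate([2100, 0, 0]) cube([300, 1150, 1600]);
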